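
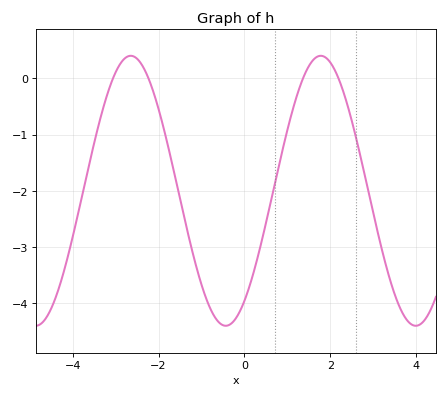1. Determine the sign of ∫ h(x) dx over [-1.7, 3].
negative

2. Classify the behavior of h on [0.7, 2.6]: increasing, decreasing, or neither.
neither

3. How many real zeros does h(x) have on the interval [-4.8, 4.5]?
4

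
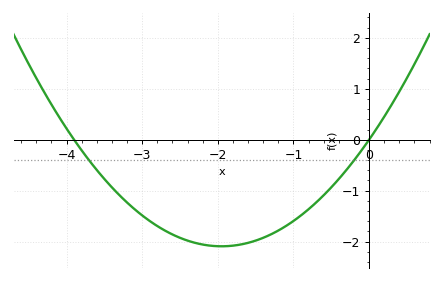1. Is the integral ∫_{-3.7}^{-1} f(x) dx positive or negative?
negative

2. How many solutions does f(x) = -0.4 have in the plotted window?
2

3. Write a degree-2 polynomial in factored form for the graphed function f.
y = 0.55(x + 3.9)(x - 0)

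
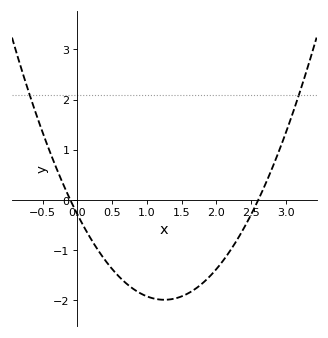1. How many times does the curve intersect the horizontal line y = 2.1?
2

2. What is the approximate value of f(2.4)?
-0.5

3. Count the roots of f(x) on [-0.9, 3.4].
2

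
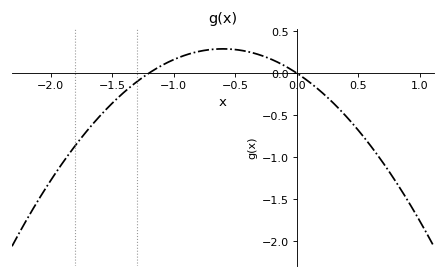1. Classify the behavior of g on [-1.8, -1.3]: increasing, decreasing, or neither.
increasing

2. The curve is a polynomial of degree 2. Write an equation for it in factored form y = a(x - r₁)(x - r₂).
y = -0.8(x + 1.2)(x - 0)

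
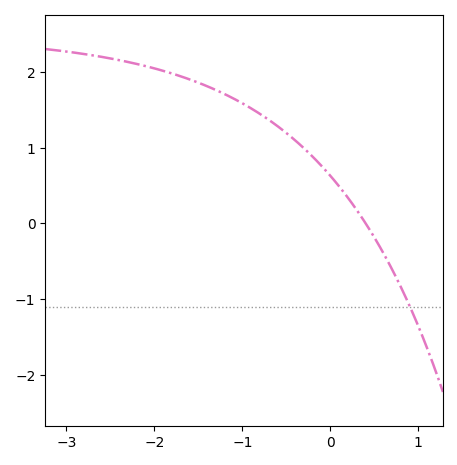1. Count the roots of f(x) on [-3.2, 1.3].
1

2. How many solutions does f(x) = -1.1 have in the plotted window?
1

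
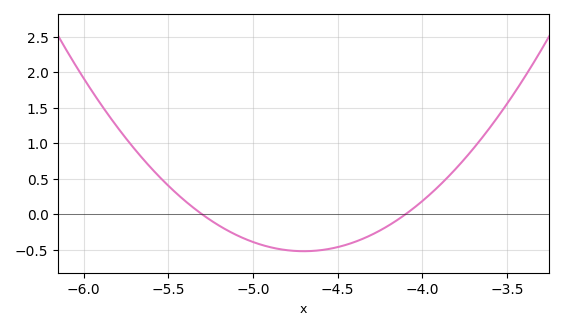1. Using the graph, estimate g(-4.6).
-0.504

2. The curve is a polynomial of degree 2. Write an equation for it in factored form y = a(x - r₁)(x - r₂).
y = 1.44(x + 5.3)(x + 4.1)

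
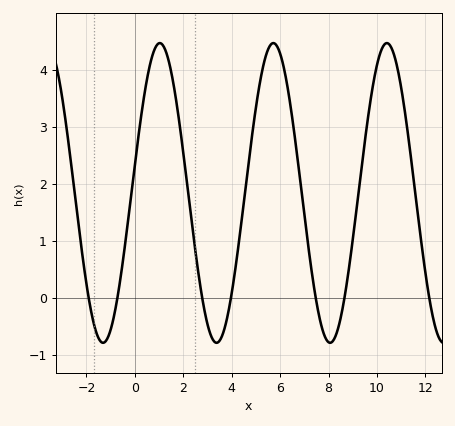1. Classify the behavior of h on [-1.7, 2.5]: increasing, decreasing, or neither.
neither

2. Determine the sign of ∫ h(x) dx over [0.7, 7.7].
positive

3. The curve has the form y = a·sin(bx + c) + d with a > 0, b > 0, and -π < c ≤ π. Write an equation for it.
y = 2.63sin(1.3x + 0.19) + 1.84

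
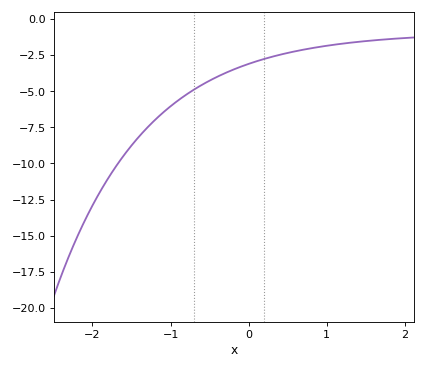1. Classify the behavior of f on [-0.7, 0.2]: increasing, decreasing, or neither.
increasing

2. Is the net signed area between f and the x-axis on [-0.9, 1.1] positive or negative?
negative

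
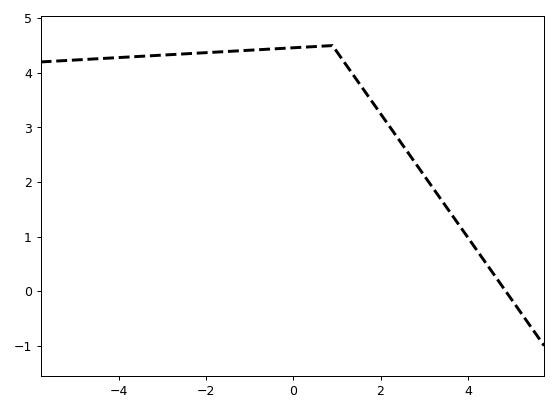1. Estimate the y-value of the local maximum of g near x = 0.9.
4.5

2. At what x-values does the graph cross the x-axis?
4.8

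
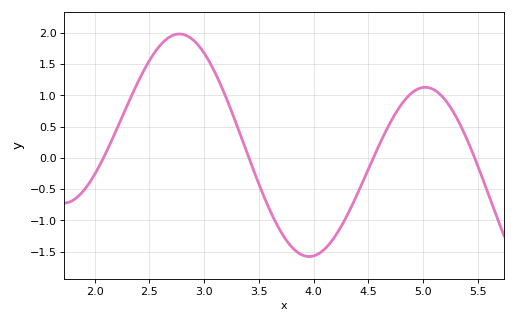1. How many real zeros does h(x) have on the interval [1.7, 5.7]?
4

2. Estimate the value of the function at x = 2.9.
1.9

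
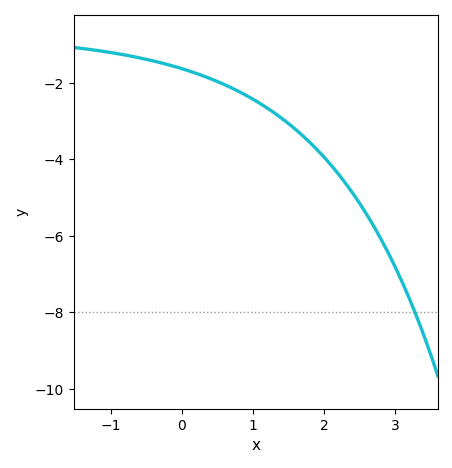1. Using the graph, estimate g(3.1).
-7.21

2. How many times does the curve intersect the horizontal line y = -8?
1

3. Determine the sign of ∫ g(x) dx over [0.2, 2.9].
negative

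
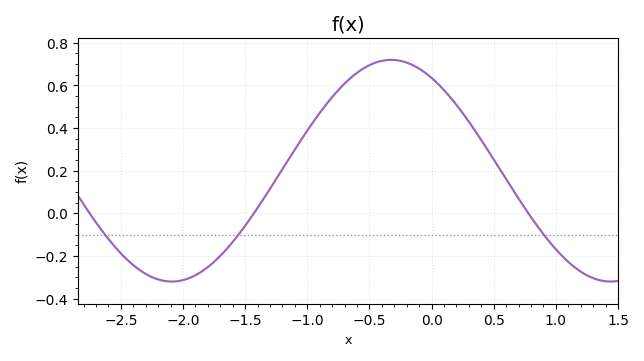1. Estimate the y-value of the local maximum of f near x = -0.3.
0.72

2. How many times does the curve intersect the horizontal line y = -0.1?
3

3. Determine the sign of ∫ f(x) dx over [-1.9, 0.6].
positive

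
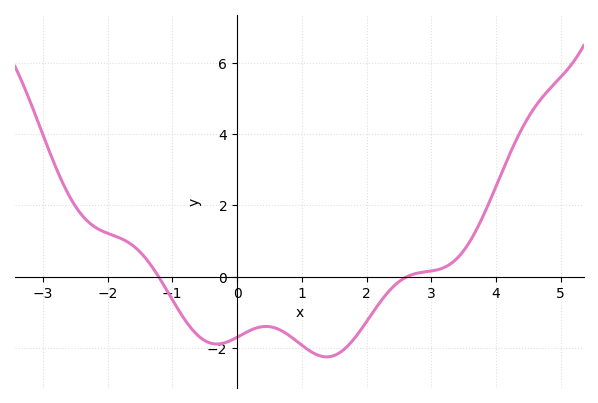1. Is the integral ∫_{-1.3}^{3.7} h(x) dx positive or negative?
negative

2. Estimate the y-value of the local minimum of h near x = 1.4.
-2.2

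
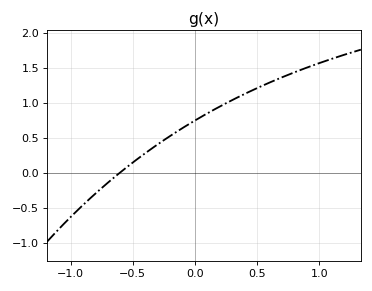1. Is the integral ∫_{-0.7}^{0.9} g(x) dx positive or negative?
positive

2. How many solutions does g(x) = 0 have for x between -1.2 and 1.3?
1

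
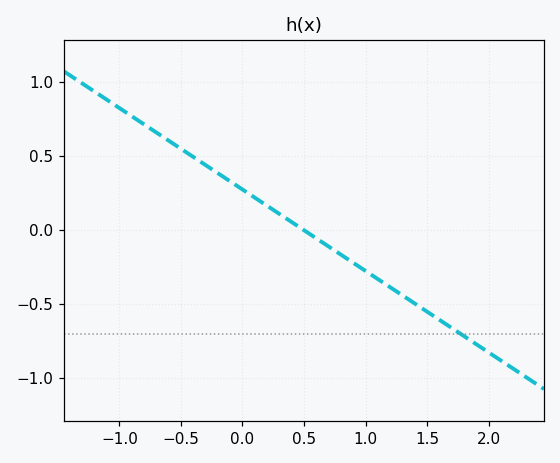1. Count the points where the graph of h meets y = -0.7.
1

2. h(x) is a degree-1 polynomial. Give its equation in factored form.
y = -0.55(x - 0.5)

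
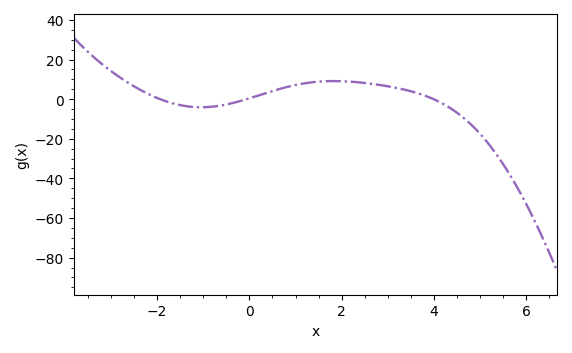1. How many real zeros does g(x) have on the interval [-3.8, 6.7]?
3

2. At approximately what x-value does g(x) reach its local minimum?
-1.04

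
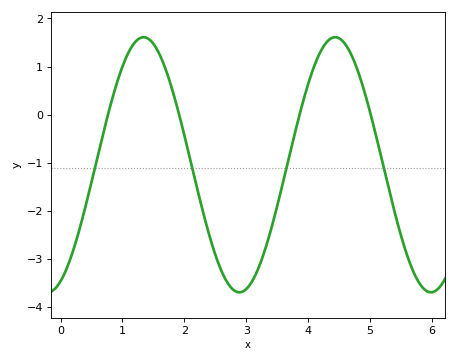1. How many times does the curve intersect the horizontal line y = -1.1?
4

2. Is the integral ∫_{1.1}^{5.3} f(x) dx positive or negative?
negative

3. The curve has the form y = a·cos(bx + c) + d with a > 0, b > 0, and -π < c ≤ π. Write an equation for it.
y = 2.65cos(2.03x - 2.72) - 1.04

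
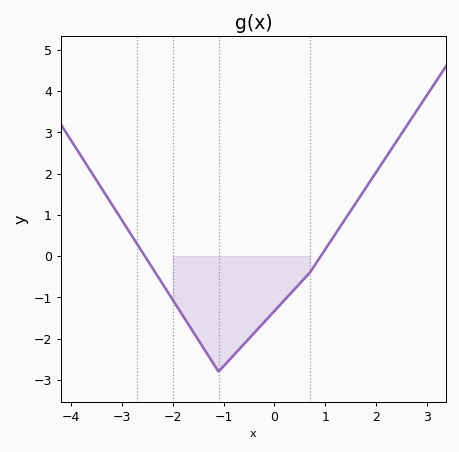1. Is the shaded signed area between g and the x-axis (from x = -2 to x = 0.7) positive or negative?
negative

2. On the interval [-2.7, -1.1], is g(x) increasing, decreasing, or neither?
decreasing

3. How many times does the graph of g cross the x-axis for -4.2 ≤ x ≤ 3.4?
2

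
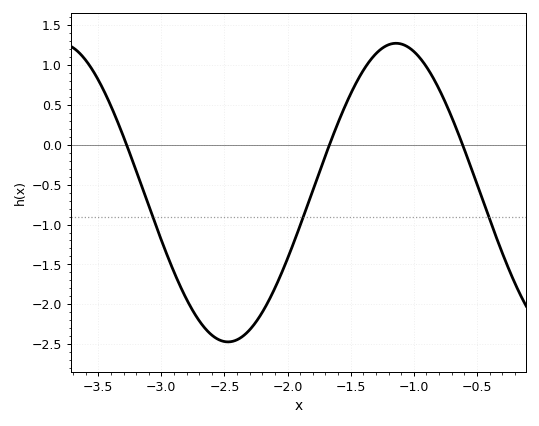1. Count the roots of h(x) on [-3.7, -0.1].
3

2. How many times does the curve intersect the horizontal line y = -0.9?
3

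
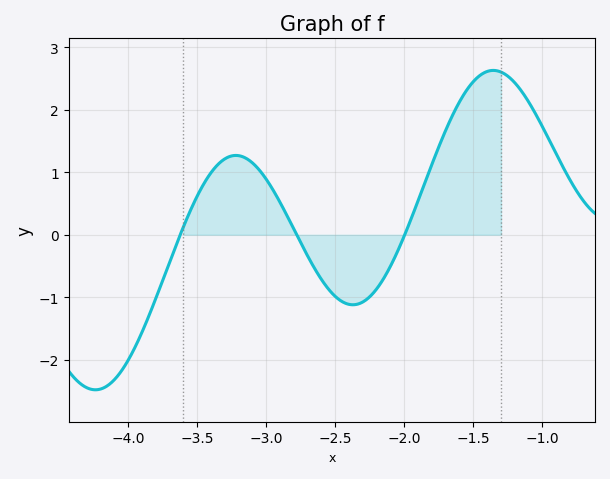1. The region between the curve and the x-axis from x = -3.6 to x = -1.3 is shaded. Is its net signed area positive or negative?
positive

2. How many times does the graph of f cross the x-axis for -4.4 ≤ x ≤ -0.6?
3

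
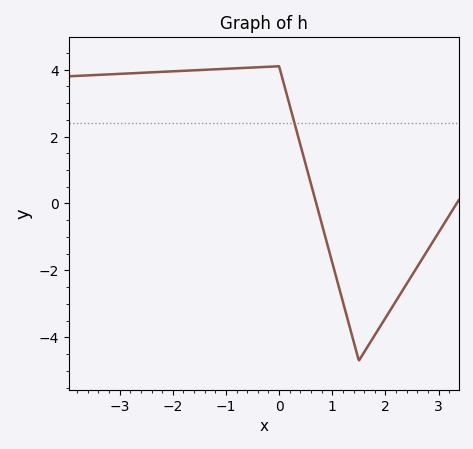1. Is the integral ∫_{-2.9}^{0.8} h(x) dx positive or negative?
positive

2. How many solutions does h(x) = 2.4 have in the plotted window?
1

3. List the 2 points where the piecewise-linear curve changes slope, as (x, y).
(0, 4.1); (1.5, -4.7)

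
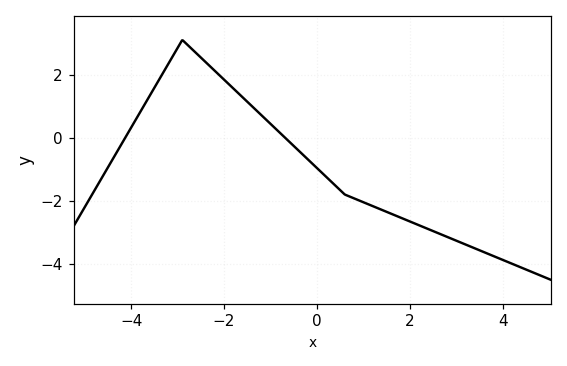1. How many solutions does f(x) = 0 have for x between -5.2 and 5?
2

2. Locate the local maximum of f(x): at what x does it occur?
-3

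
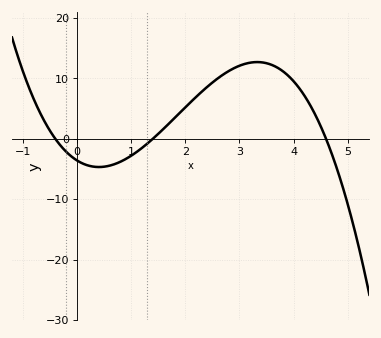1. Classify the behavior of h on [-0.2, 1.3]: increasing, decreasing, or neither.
neither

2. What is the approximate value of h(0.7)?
-4.17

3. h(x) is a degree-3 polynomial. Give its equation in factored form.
y = -1.39(x + 0.4)(x - 1.4)(x - 4.6)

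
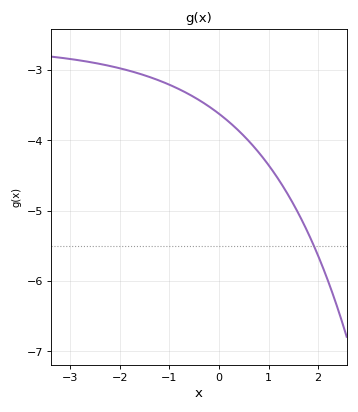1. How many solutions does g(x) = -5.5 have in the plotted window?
1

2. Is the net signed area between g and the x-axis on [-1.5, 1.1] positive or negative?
negative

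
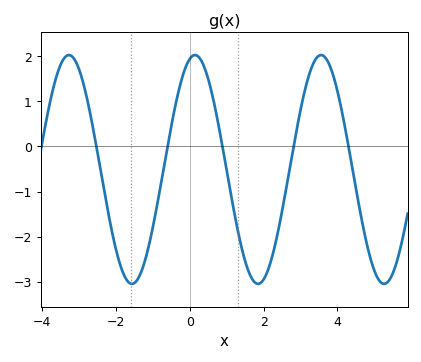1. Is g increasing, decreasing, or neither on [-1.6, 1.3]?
neither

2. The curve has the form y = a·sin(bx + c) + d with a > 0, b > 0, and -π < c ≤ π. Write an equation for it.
y = 2.54sin(1.84x + 1.31) - 0.51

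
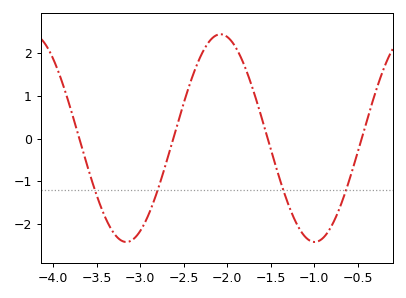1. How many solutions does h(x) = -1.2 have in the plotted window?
4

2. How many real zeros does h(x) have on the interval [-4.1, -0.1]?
4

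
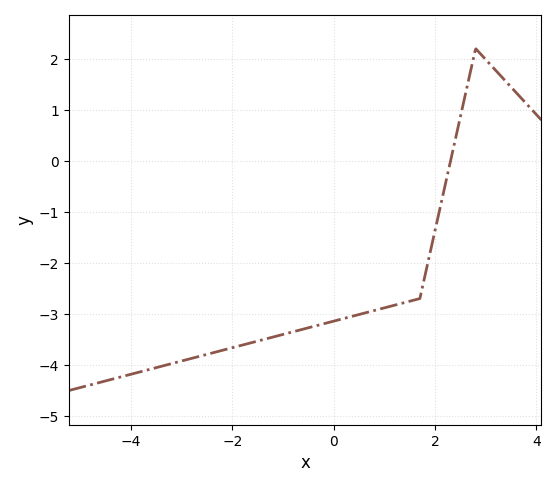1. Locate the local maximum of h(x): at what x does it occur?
2.8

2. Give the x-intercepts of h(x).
2.31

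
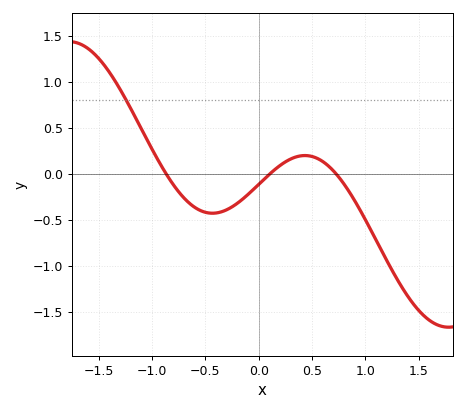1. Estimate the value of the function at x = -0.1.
-0.2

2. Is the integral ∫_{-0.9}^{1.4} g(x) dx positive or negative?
negative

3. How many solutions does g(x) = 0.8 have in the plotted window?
1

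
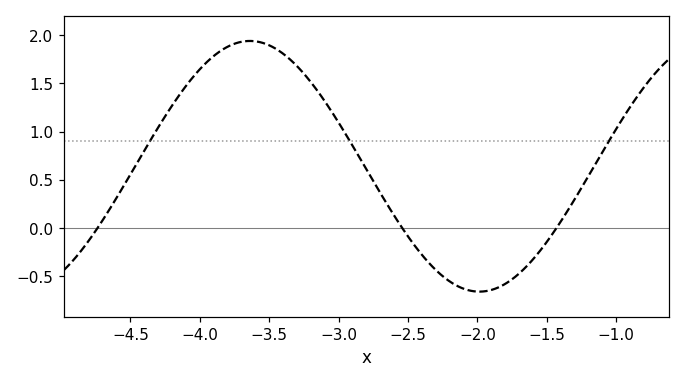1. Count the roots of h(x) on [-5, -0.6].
3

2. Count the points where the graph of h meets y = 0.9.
3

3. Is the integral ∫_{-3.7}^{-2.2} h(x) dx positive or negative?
positive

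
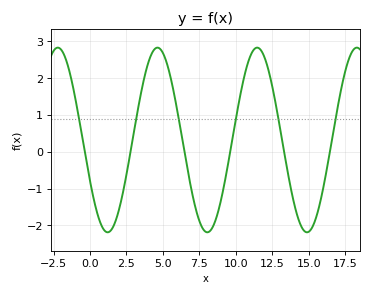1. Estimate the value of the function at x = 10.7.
2.3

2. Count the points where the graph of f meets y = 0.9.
6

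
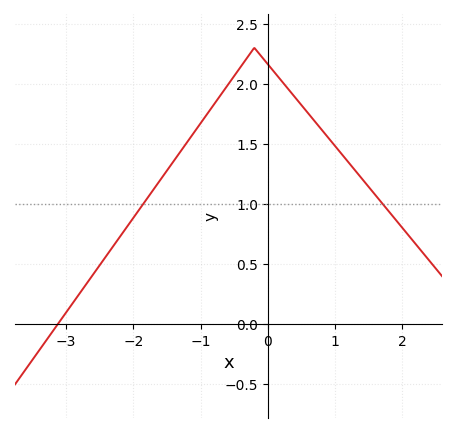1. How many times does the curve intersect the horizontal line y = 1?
2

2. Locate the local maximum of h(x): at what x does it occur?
-0.198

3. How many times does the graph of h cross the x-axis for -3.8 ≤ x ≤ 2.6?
1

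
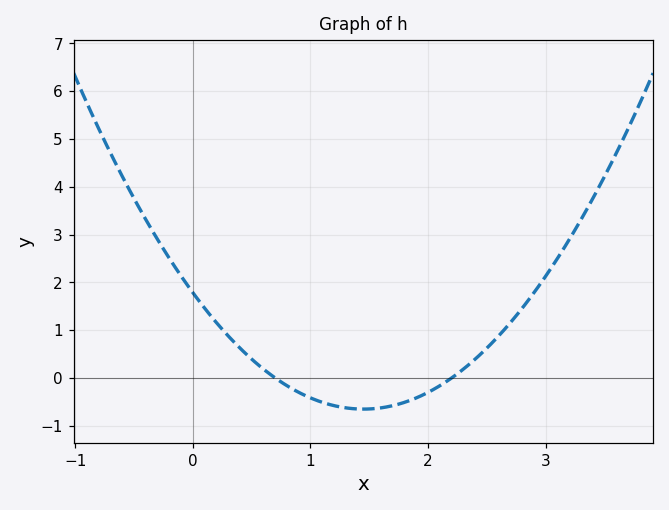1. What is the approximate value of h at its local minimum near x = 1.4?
-0.7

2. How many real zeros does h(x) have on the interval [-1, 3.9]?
2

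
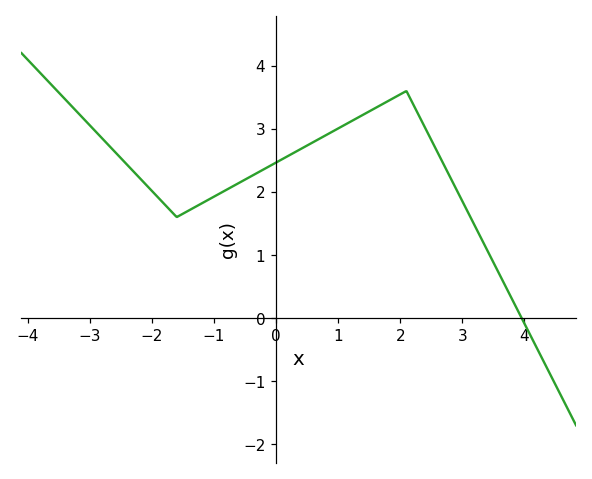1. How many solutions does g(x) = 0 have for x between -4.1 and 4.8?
1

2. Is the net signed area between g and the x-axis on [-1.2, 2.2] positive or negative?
positive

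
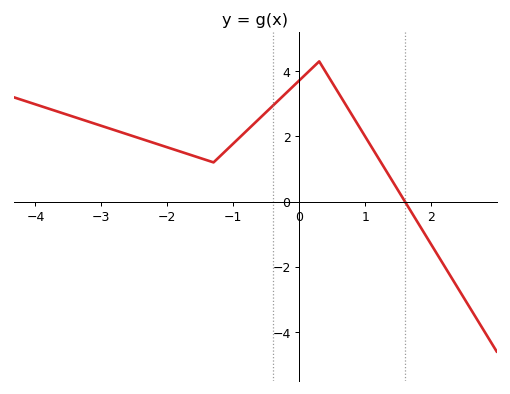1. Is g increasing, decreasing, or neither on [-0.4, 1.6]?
neither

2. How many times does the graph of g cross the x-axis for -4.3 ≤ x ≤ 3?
1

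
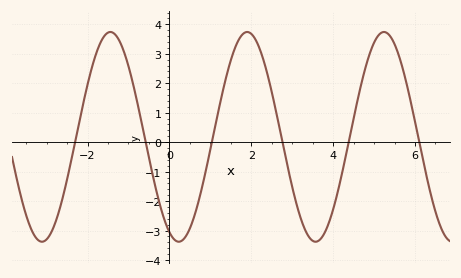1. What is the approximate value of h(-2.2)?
0.702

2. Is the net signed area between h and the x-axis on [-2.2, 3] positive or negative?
positive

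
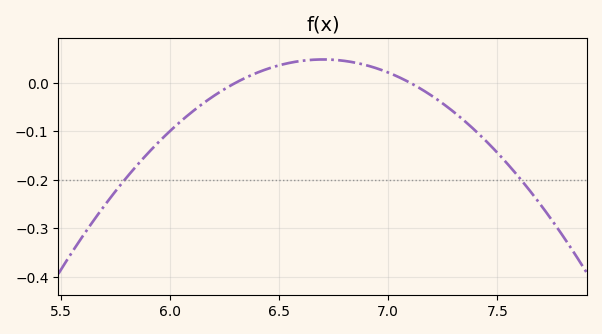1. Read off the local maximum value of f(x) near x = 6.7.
0.05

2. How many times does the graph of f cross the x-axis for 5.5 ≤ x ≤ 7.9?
2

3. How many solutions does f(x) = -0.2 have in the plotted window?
2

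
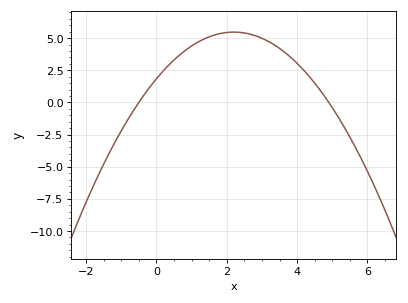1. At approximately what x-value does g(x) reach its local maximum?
2.2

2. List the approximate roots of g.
-0.5, 4.9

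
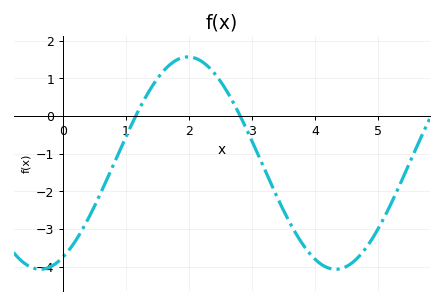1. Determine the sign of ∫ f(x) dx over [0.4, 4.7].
negative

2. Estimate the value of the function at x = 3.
-0.7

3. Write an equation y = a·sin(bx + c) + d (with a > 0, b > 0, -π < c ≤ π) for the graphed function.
y = 2.82sin(1.3x - 1.1) - 1.25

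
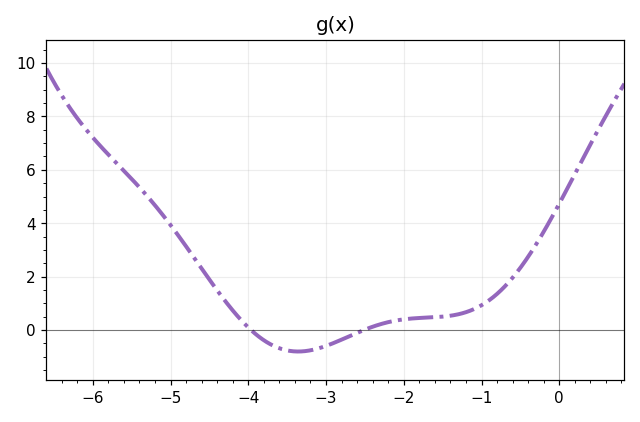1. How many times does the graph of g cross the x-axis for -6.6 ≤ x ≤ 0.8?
2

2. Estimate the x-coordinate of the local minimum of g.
-3.36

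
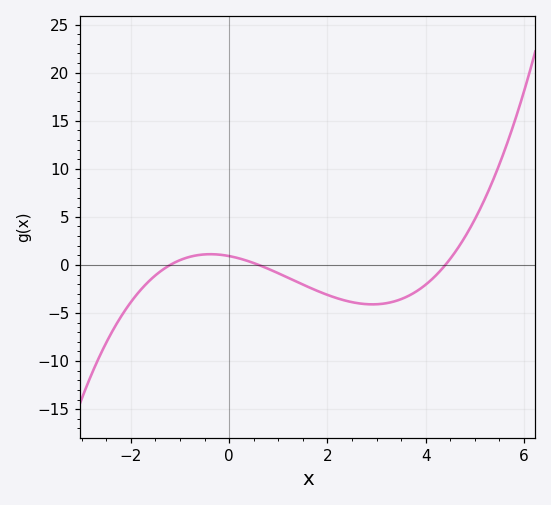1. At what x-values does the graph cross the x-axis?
-1.2, 0.6, 4.4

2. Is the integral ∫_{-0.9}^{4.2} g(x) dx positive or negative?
negative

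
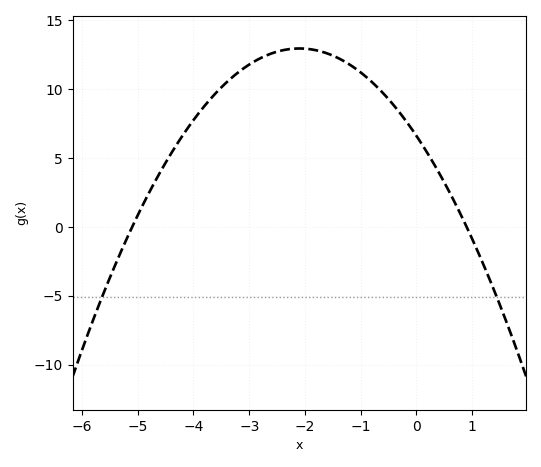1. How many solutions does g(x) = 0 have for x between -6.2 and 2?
2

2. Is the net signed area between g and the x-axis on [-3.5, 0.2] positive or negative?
positive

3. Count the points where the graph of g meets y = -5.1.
2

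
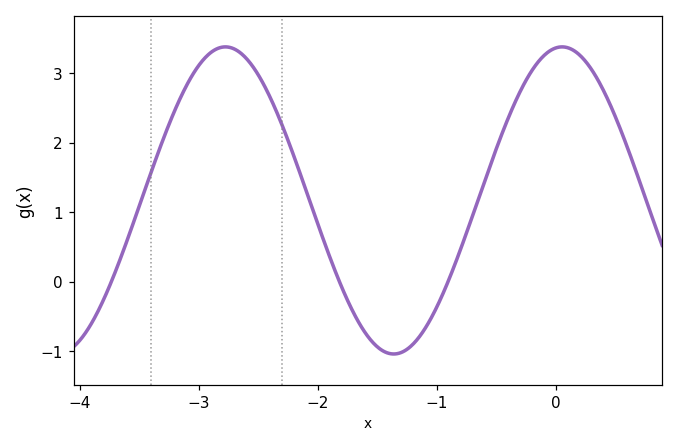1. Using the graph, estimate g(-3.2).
2.5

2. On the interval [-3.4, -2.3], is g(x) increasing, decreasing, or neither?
neither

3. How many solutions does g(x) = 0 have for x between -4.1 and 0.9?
3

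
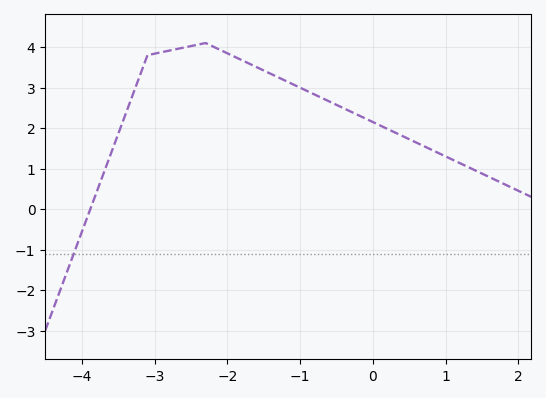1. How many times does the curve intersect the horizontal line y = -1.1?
1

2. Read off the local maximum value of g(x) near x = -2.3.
4.1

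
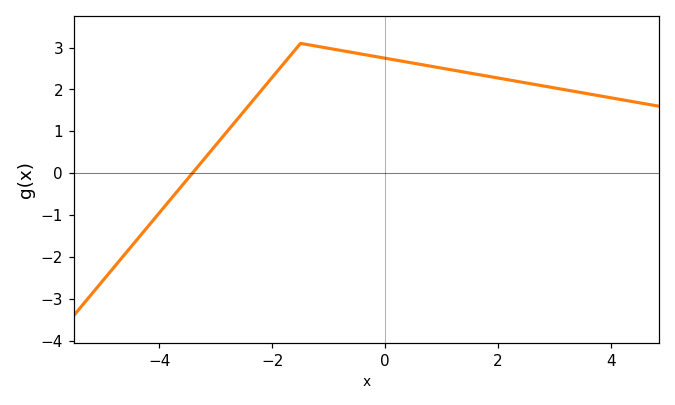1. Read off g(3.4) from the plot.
1.9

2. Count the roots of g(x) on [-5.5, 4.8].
1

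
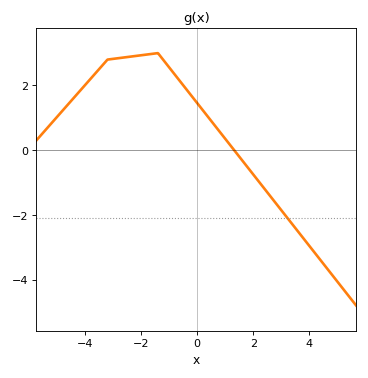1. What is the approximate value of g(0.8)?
0.573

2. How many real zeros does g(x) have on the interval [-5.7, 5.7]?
1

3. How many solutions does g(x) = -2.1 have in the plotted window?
1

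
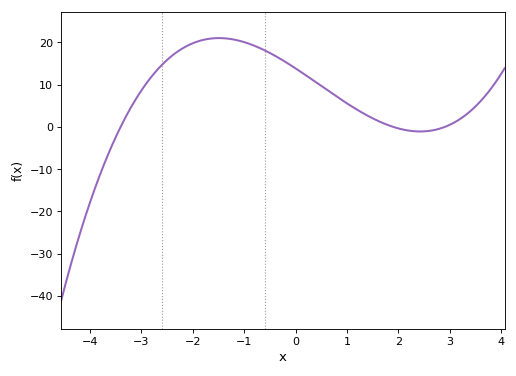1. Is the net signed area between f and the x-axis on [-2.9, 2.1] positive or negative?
positive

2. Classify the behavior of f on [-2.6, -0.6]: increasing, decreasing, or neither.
neither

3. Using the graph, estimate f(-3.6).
-5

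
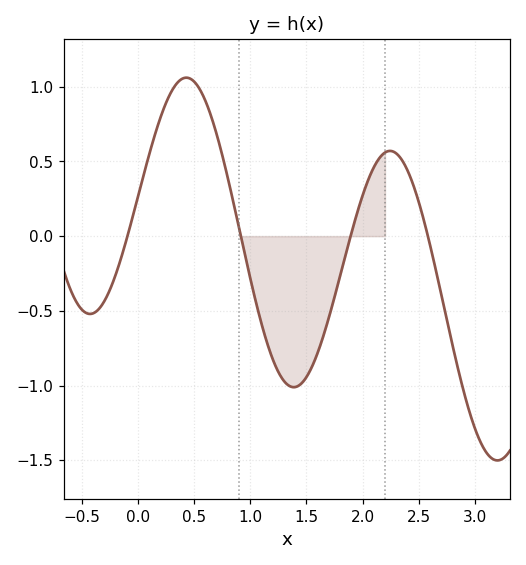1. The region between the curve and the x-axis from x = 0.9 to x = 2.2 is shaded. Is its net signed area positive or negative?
negative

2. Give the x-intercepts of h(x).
-0.1, 0.9, 1.9, 2.6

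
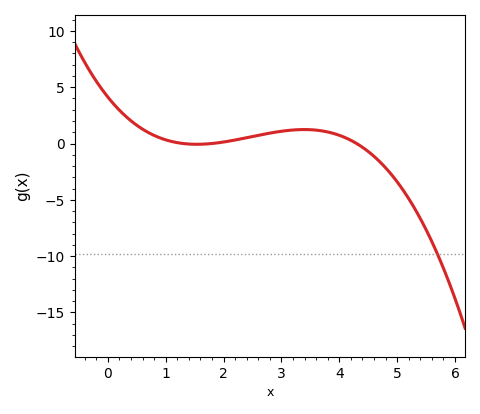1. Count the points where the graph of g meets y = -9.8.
1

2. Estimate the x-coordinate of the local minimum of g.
1.5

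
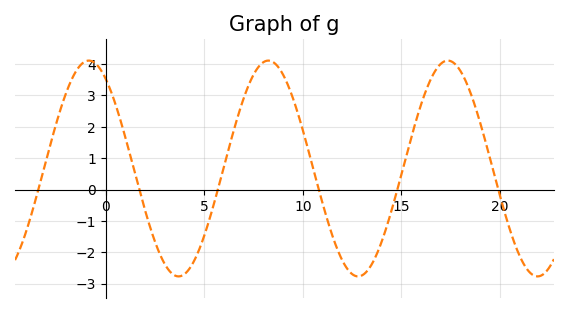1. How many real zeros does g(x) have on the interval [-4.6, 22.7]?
6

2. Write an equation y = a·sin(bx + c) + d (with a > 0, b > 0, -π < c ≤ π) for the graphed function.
y = 3.44sin(0.69x + 2.2) + 0.67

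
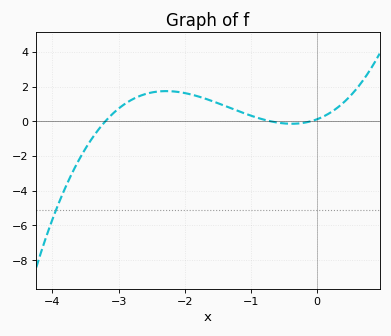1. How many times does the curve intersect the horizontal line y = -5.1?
1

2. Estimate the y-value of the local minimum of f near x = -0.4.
-0.2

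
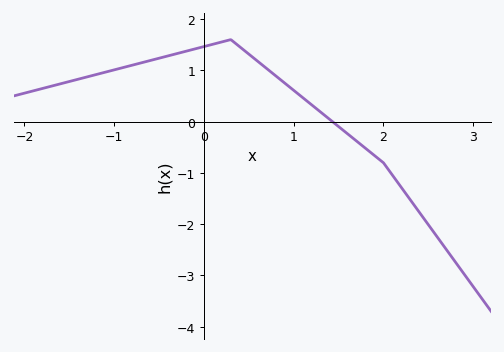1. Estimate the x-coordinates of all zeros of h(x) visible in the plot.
1.4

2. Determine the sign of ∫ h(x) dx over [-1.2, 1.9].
positive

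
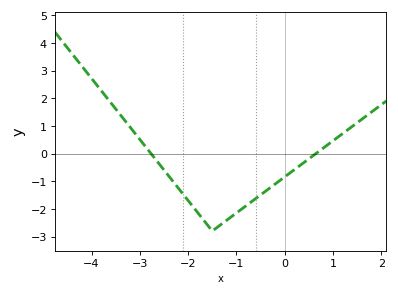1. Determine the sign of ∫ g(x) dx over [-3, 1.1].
negative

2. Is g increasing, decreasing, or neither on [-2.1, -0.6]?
neither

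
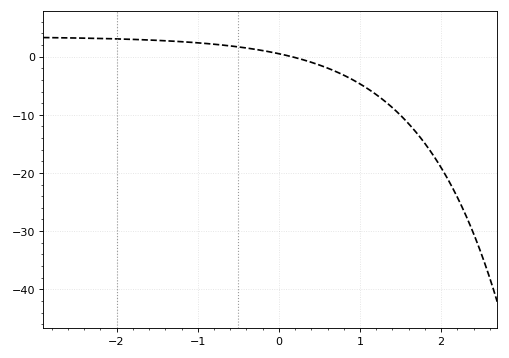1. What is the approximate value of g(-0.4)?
1.48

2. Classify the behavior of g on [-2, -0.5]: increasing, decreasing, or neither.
decreasing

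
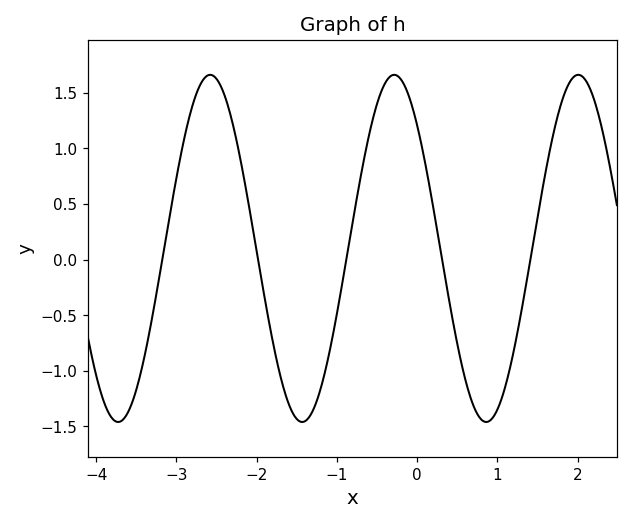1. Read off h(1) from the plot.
-1.35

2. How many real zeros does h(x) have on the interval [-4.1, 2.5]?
5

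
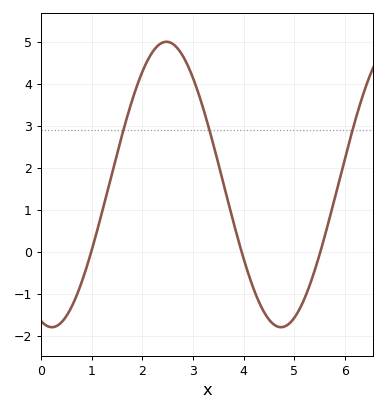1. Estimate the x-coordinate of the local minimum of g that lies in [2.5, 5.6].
4.74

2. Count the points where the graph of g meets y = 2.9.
3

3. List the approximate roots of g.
0.994, 3.96, 5.51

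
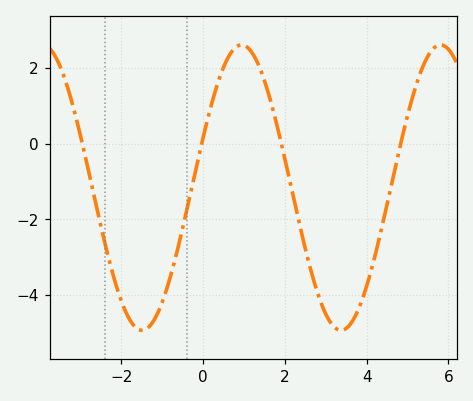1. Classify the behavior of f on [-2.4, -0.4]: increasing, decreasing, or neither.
neither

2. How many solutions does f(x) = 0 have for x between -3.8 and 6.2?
4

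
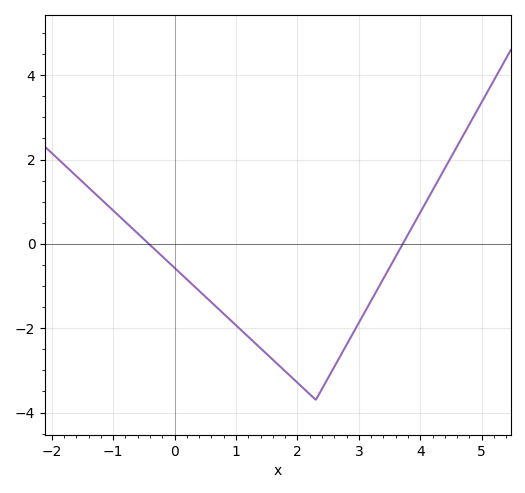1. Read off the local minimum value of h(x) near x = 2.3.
-3.7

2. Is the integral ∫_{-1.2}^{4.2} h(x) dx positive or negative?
negative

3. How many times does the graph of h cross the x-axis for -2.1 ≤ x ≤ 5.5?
2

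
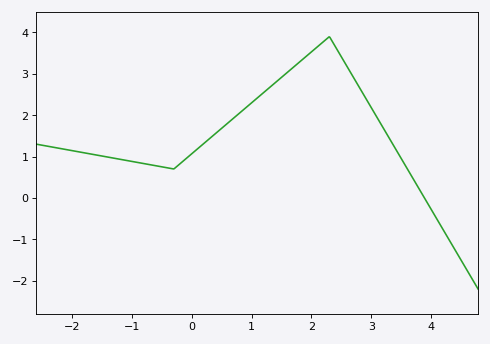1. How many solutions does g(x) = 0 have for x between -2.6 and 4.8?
1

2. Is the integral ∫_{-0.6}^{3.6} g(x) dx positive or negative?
positive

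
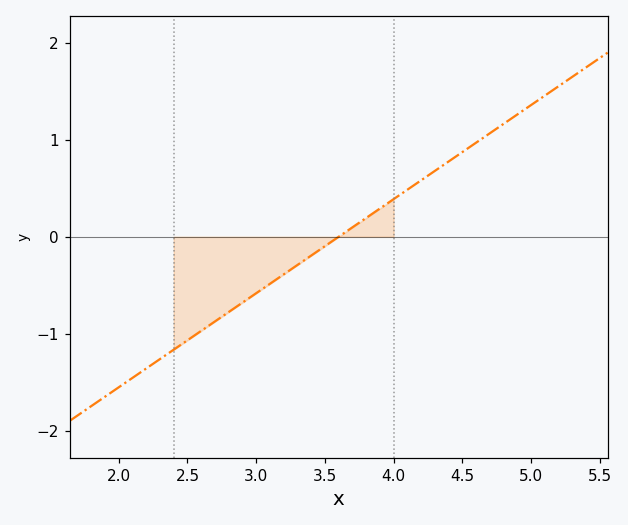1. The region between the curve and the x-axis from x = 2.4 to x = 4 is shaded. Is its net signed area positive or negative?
negative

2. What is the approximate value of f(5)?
1.4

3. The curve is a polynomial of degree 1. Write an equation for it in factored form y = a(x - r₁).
y = 0.97(x - 3.6)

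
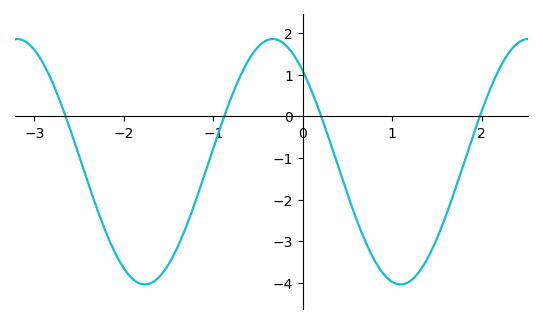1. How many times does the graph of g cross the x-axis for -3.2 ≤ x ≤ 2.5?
4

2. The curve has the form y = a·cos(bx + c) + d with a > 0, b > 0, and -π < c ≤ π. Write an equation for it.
y = 2.95cos(2.2x + 0.74) - 1.09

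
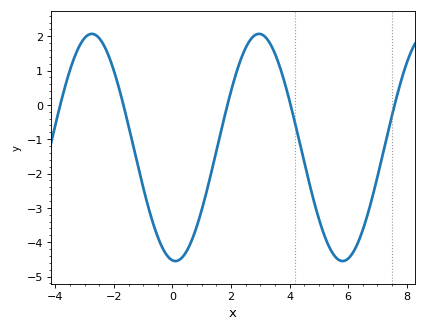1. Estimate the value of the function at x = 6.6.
-3.38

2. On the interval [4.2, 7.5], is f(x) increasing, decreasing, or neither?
neither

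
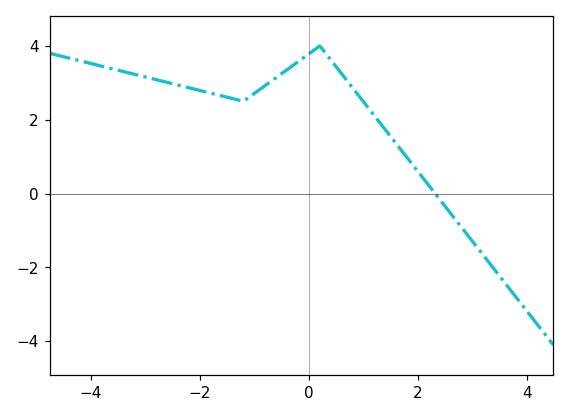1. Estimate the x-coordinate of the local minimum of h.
-1.2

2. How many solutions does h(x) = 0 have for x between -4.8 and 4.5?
1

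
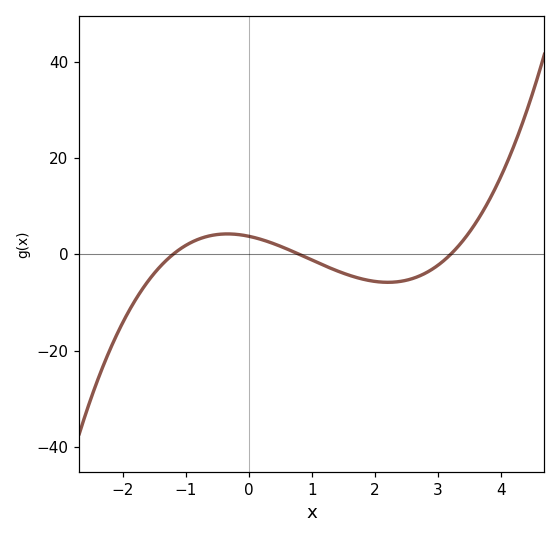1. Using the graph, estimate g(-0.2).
4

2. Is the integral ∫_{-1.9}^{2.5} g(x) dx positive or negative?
negative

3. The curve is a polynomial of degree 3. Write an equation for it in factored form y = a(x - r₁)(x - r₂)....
y = 1.22(x + 1.2)(x - 0.8)(x - 3.2)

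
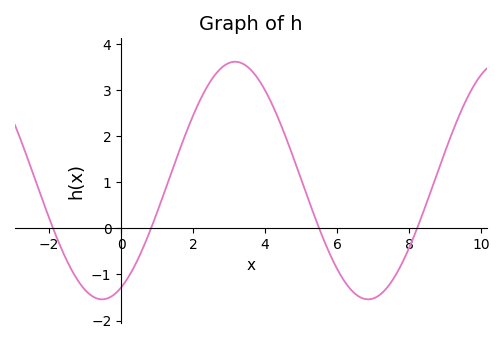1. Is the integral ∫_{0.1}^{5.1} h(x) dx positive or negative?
positive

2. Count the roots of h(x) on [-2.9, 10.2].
4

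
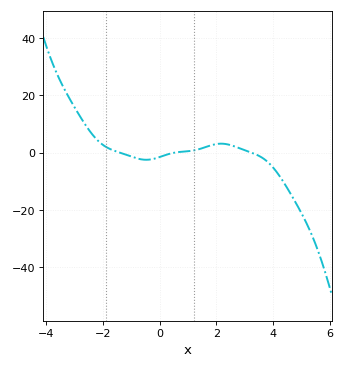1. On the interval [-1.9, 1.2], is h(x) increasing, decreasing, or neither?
neither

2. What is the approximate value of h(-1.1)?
-1.02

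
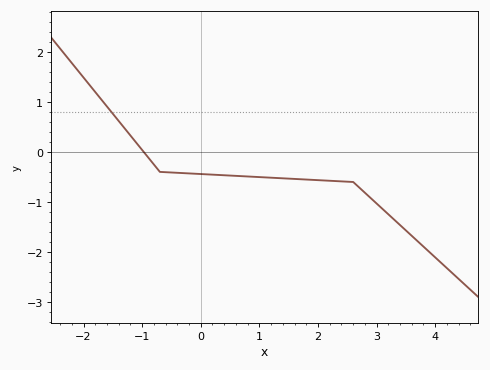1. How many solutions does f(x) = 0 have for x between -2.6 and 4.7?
1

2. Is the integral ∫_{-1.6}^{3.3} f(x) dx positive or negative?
negative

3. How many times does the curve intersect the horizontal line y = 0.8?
1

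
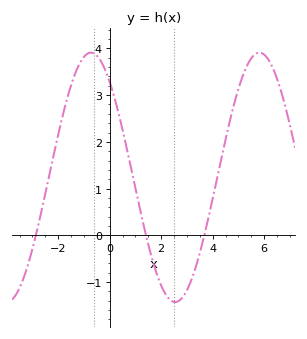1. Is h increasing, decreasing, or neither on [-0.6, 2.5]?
decreasing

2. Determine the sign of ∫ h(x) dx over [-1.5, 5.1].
positive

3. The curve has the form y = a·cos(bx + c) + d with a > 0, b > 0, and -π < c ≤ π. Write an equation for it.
y = 2.67cos(0.96x + 0.7) + 1.24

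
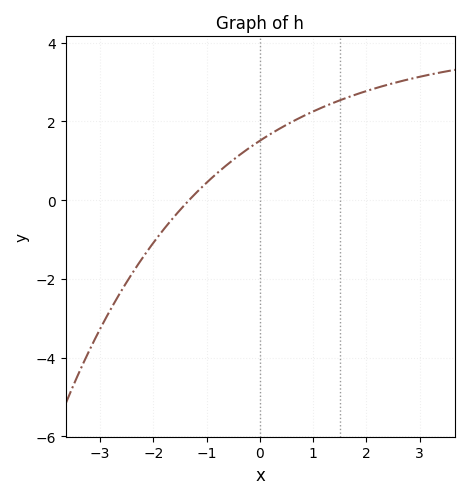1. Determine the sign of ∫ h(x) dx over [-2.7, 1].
positive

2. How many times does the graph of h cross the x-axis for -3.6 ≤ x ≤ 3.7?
1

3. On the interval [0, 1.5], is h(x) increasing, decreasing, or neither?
increasing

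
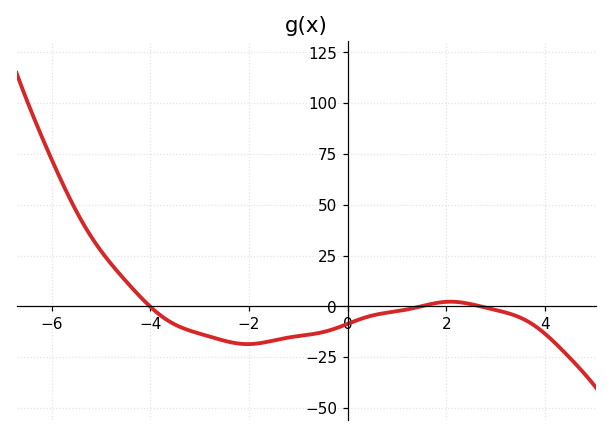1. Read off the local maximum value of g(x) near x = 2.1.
2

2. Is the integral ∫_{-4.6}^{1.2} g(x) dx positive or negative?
negative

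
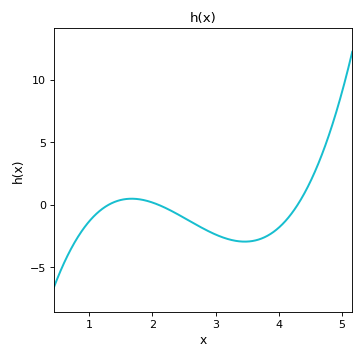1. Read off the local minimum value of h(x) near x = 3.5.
-3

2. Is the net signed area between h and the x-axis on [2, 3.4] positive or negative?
negative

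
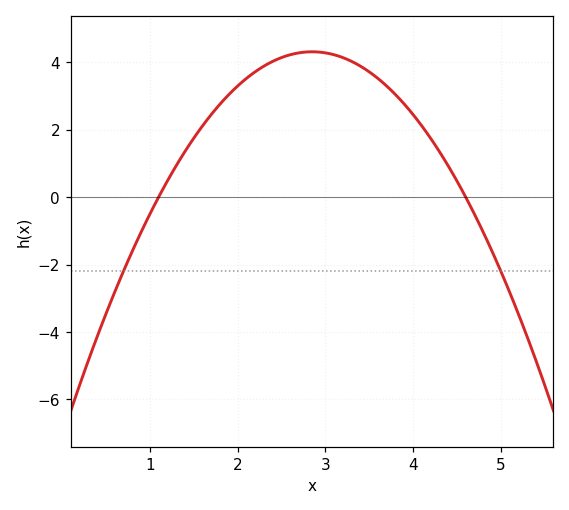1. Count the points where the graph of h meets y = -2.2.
2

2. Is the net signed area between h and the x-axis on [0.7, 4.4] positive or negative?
positive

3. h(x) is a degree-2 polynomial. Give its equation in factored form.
y = -1.41(x - 1.1)(x - 4.6)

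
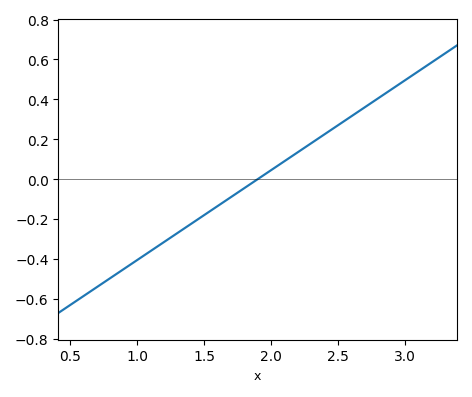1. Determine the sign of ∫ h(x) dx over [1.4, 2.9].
positive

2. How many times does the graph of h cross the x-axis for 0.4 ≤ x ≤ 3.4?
1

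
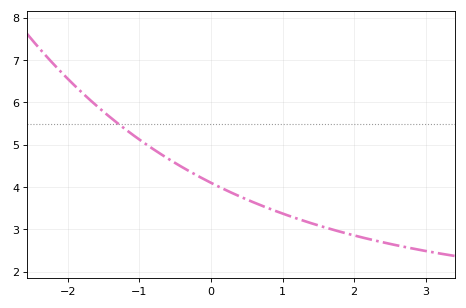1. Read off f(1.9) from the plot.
2.9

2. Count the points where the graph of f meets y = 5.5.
1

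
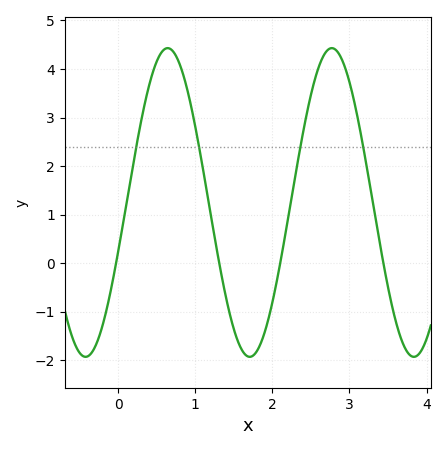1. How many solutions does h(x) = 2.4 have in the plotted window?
4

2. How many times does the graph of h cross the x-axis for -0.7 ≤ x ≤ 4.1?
4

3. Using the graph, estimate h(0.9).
3.54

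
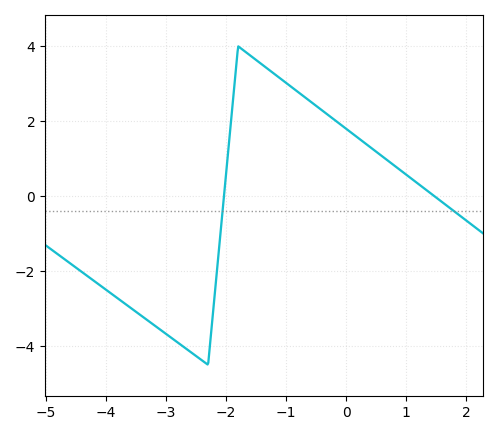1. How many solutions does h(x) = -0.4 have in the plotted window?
2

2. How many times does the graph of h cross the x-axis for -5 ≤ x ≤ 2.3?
2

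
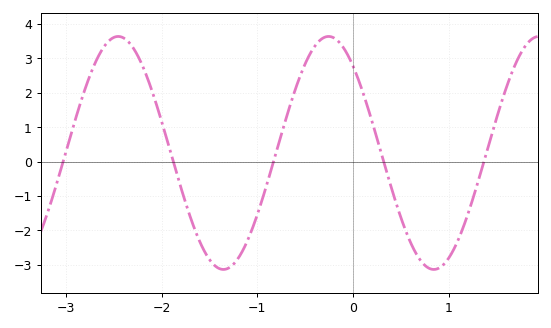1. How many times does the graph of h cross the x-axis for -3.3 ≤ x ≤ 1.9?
5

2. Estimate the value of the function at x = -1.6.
-2.3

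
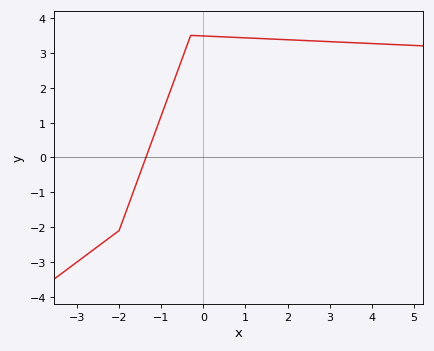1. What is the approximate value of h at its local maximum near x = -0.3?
3.5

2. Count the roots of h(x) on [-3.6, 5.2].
1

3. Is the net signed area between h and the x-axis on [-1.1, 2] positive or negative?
positive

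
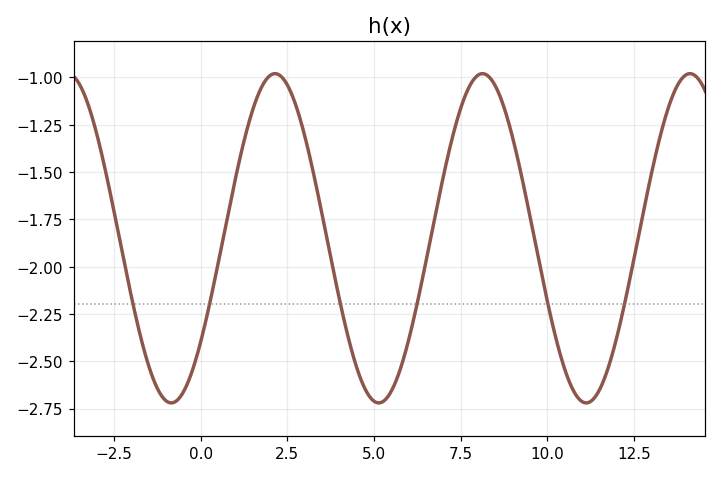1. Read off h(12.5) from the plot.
-1.96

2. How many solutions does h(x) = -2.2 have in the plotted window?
6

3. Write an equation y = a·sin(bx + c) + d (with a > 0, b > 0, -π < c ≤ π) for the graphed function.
y = 0.87sin(1.05x - 0.68) - 1.85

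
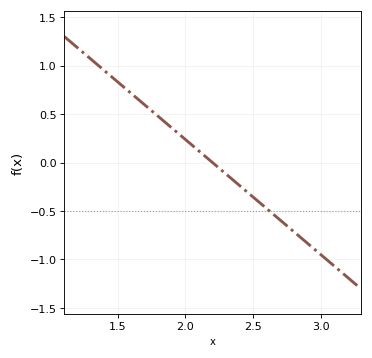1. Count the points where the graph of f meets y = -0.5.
1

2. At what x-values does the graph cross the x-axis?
2.2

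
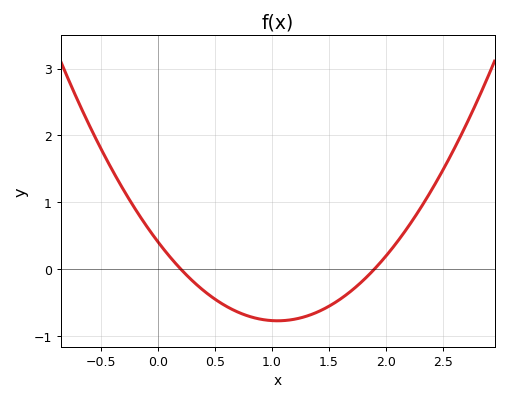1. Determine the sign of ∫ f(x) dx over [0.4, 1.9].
negative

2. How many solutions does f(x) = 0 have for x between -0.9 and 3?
2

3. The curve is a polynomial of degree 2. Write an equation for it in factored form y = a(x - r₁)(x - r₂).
y = 1.07(x - 0.2)(x - 1.9)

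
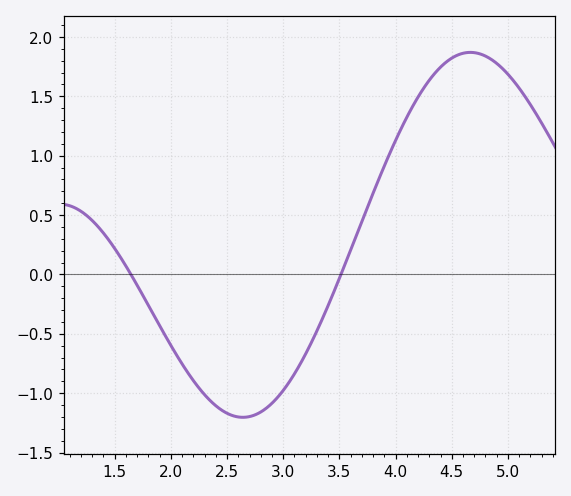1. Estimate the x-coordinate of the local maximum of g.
4.67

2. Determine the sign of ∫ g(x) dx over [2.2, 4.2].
negative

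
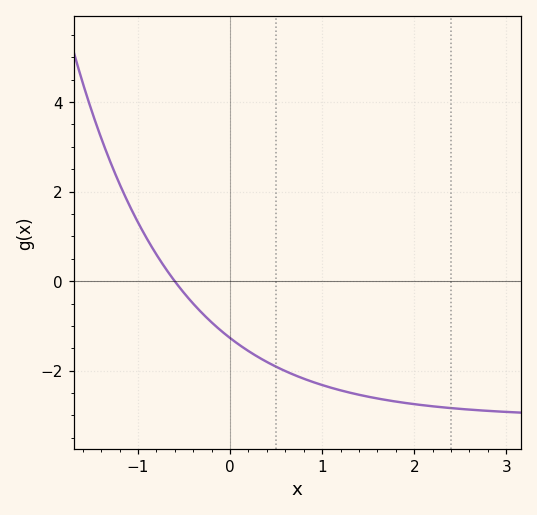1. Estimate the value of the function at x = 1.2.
-2.4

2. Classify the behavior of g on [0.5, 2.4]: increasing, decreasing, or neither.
decreasing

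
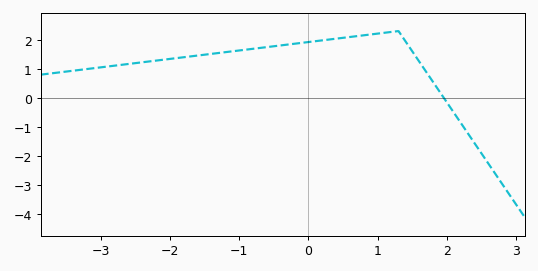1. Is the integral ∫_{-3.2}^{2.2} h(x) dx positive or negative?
positive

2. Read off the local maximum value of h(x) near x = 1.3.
2.3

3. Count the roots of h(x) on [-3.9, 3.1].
1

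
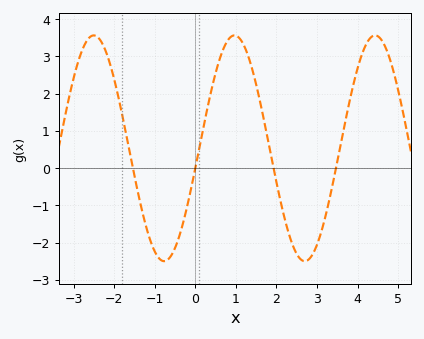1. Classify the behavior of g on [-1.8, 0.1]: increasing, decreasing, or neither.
neither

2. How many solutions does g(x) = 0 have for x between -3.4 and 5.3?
4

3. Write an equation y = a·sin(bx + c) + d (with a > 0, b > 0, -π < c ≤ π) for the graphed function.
y = 3.03sin(1.81x - 0.172) + 0.53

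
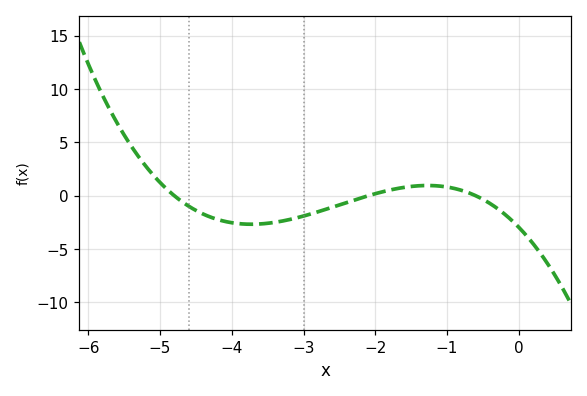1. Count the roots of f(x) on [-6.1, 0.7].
3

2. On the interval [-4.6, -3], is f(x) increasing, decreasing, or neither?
neither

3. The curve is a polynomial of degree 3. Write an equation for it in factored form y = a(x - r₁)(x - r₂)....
y = -0.49(x + 4.8)(x + 2.1)(x + 0.6)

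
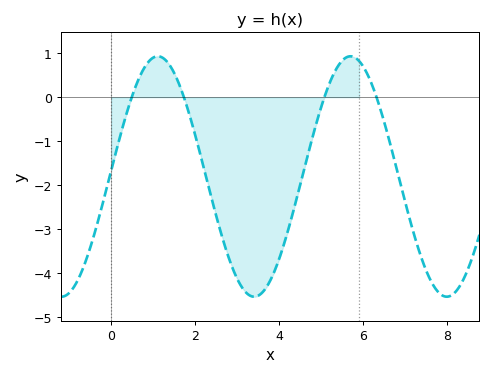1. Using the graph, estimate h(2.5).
-2.7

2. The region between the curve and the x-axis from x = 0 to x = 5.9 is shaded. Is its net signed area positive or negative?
negative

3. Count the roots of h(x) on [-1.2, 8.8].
4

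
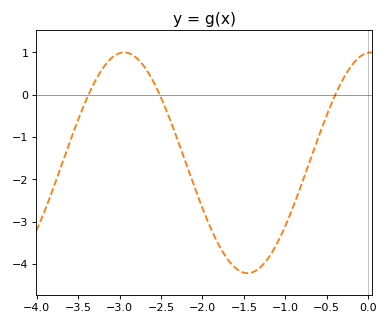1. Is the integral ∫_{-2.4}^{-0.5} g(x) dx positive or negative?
negative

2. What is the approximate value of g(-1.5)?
-4.2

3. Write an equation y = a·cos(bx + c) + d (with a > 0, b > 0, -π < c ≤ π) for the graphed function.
y = 2.61cos(2.1x - 0.07) - 1.61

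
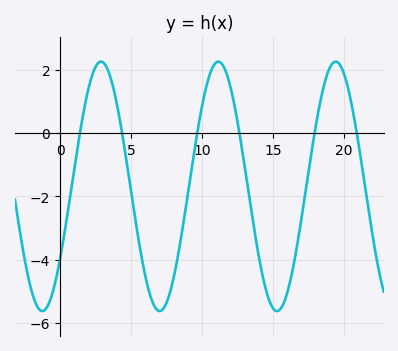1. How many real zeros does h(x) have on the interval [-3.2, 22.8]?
6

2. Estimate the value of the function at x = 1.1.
-0.842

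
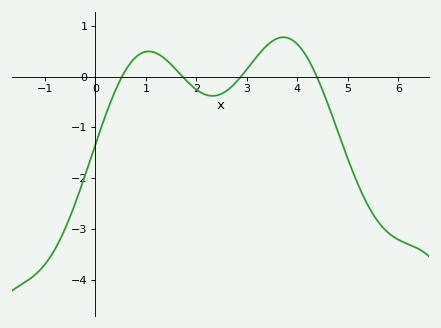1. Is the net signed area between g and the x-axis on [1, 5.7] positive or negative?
negative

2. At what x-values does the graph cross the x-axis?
0.525, 1.72, 2.88, 4.38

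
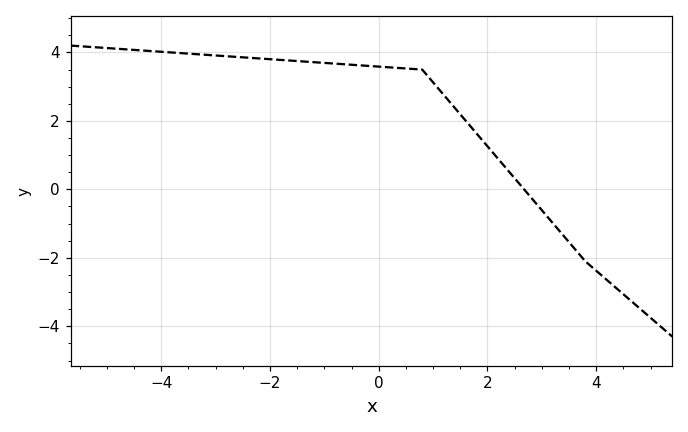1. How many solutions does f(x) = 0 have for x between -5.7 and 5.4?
1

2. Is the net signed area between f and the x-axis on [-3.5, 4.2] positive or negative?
positive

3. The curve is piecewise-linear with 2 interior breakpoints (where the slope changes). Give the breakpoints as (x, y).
(0.8, 3.5); (3.8, -2.1)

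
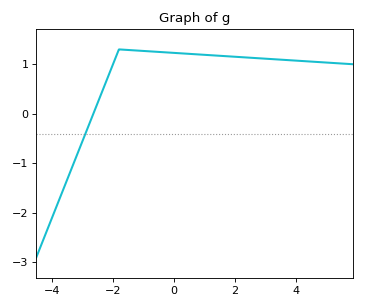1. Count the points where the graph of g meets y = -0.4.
1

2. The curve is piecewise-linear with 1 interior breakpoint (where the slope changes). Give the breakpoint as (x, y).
(-1.8, 1.3)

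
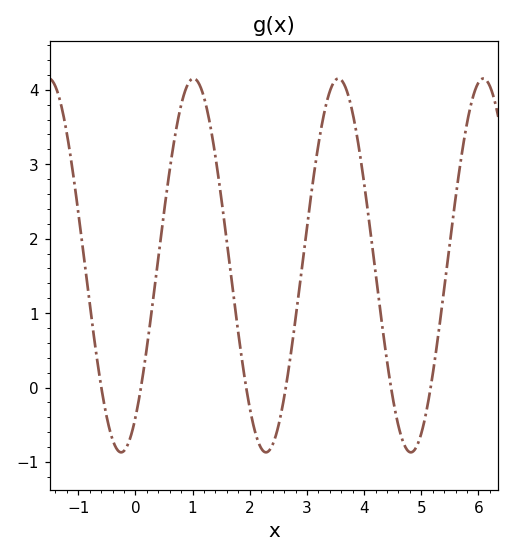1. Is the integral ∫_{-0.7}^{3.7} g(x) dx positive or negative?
positive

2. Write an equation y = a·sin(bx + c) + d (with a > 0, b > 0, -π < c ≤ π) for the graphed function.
y = 2.51sin(2.5x - 0.95) + 1.64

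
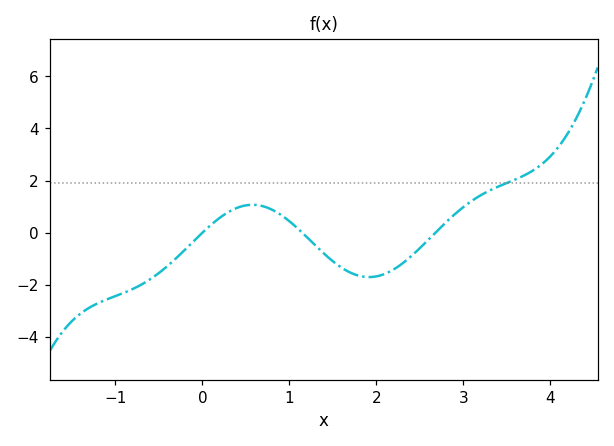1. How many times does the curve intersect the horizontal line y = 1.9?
1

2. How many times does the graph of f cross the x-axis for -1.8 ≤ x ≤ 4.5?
3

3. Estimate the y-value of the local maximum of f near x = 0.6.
1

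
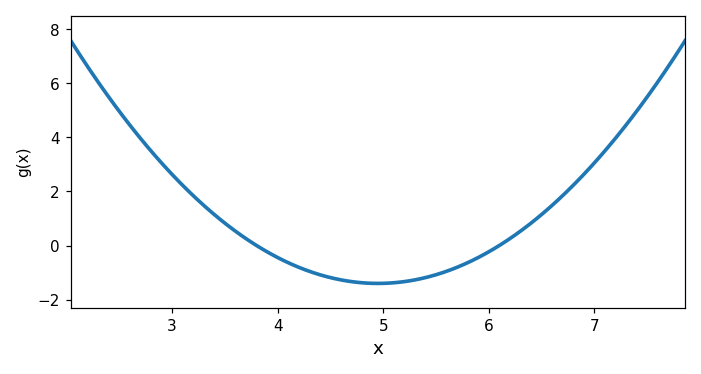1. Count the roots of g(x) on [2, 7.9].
2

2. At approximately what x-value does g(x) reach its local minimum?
4.95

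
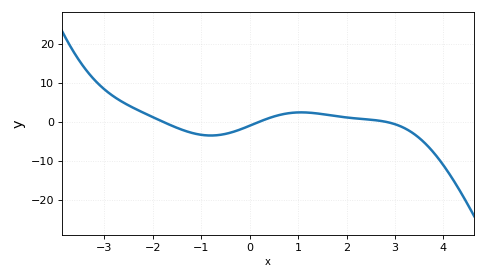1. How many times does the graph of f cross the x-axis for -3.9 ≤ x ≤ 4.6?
3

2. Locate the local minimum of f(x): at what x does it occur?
-0.803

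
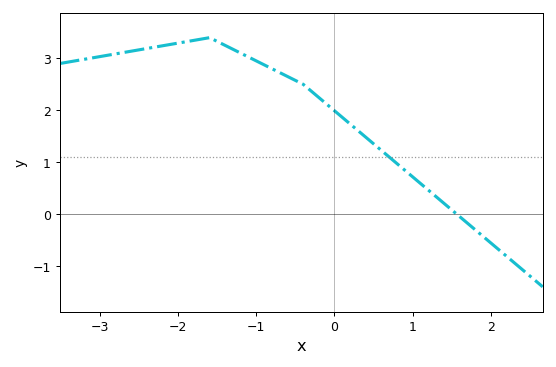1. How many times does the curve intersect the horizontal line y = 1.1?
1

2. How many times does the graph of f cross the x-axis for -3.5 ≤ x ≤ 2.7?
1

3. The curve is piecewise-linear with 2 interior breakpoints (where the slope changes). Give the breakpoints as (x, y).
(-1.6, 3.4); (-0.4, 2.5)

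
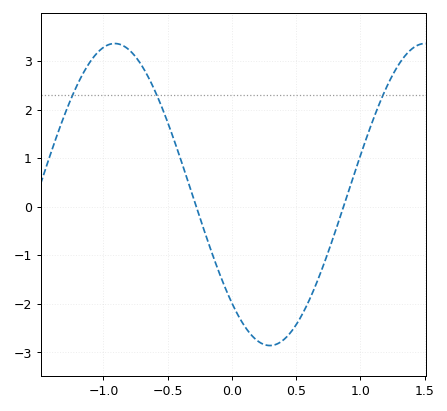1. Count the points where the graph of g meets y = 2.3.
3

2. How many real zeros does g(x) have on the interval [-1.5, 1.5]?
2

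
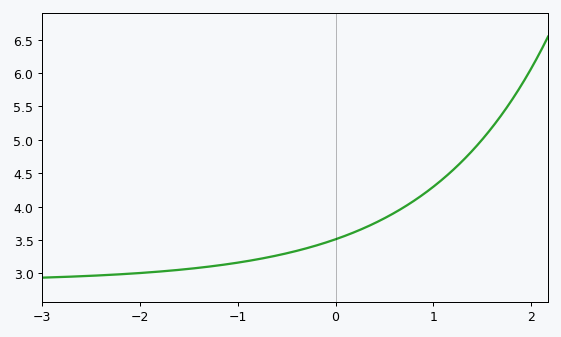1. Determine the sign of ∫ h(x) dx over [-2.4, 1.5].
positive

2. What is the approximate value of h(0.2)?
3.6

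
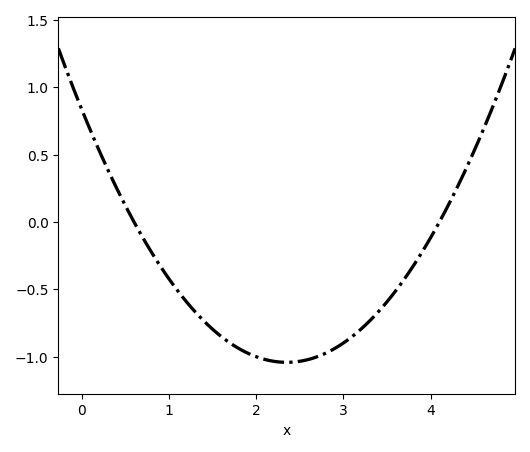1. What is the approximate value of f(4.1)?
0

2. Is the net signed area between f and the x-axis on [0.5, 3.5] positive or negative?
negative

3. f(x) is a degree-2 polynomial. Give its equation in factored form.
y = 0.34(x - 0.6)(x - 4.1)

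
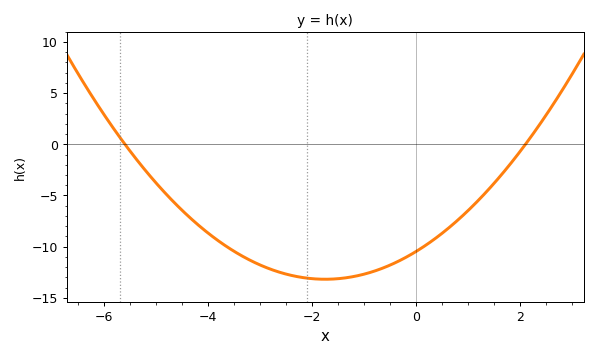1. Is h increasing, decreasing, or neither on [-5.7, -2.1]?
decreasing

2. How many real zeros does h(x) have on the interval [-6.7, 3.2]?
2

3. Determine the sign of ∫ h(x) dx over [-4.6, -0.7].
negative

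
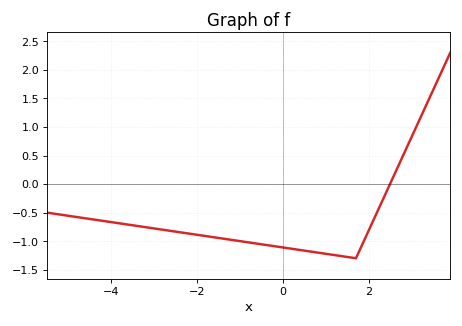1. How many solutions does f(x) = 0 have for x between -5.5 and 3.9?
1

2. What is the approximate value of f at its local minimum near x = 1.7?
-1.3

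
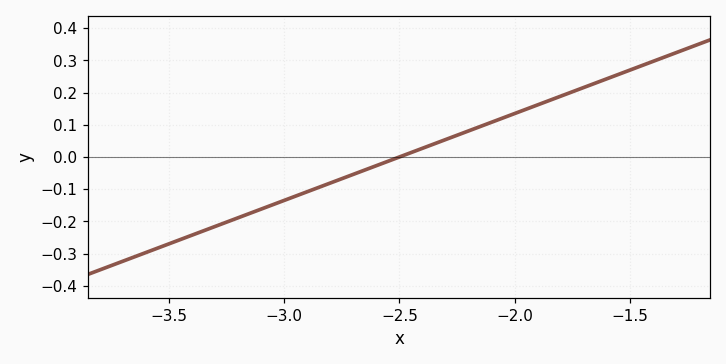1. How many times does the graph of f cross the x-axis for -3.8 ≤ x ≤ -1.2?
1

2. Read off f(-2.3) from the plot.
0.054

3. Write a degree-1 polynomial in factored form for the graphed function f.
y = 0.27(x + 2.5)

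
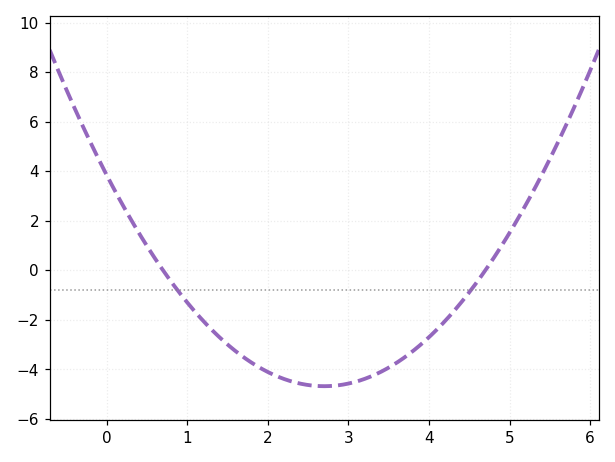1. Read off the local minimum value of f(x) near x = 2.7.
-4.6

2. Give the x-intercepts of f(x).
0.7, 4.7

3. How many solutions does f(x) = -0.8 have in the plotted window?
2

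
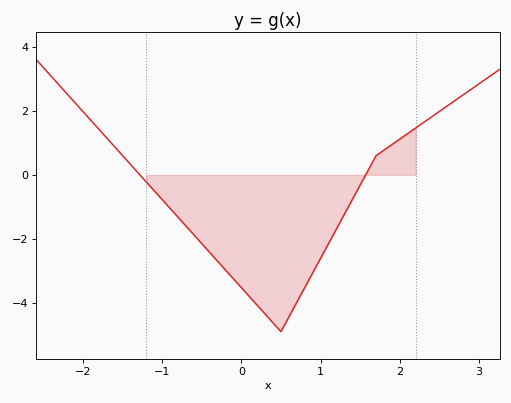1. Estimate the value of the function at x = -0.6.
-1.8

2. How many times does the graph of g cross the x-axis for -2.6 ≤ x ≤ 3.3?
2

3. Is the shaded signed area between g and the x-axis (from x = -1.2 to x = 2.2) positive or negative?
negative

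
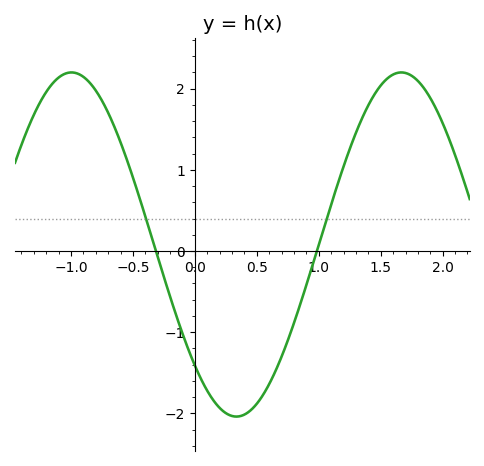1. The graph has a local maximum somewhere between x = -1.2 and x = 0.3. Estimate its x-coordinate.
-0.997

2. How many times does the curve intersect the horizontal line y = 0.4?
2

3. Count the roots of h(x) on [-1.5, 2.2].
2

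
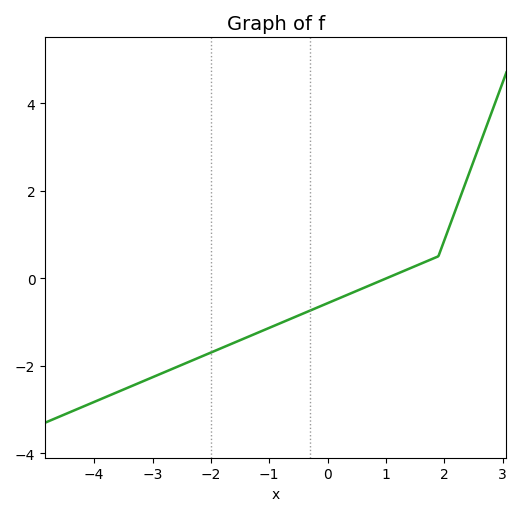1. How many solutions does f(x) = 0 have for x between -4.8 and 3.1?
1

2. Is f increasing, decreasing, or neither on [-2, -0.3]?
increasing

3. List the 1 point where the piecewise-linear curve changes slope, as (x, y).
(1.9, 0.5)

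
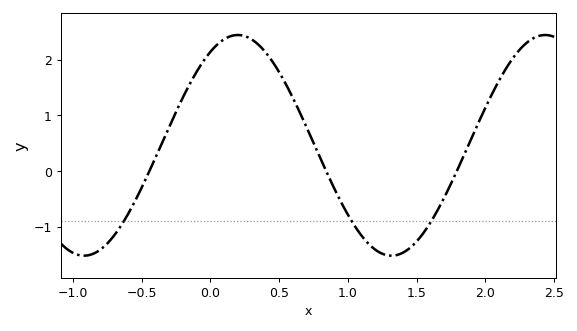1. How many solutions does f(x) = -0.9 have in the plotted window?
3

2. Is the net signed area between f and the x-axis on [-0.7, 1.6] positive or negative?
positive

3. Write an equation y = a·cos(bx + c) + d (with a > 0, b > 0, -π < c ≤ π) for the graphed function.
y = 1.98cos(2.8x - 0.56) + 0.46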